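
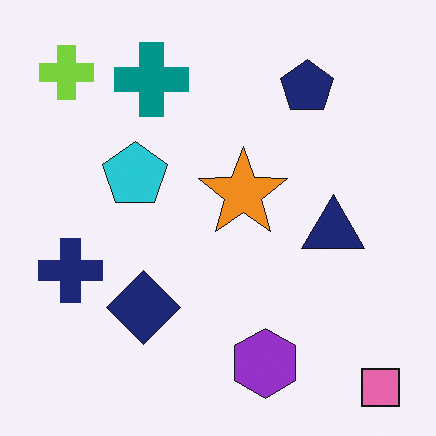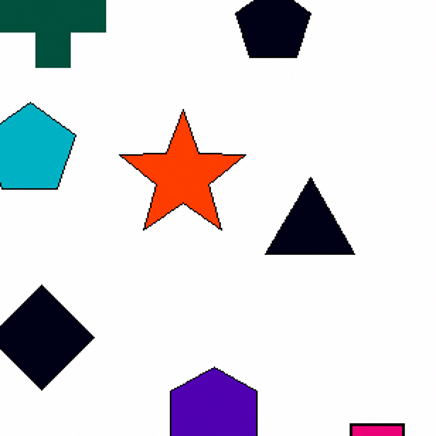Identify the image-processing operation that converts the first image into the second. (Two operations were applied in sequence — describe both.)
Boosted in contrast, then cropped to a modestly smaller region and rescaled.

Tones are pushed away from mid-grey across the whole image — a global contrast change. The visible shapes are larger and the field of view is narrower; shapes near the original edges may be partly or wholly outside the frame — a crop-and-rescale.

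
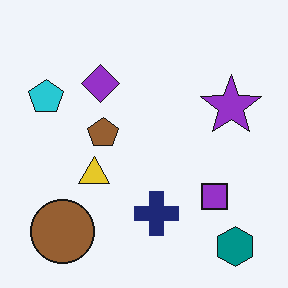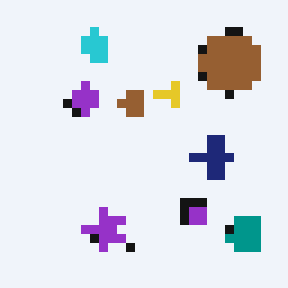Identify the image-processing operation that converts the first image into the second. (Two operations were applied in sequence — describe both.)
This is the original image transposed (reflected across the top-left ↔ bottom-right diagonal), then heavily pixelated into large blocks.

Shapes have swapped their row and column positions — what was in the top-right is now in the bottom-left — a diagonal reflection. Shapes are reduced to large square blocks; fine edges and outlines are lost — a downscale-then-upscale (mosaic) effect.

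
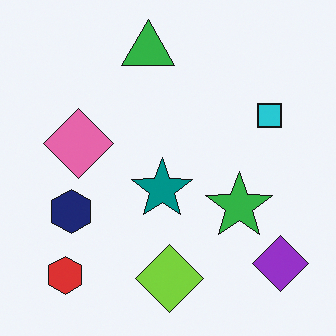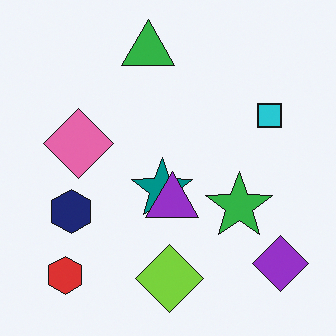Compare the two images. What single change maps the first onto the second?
The transformation is: overlaid with an additional purple triangle.

A purple triangle appears in the second image that is absent from the first.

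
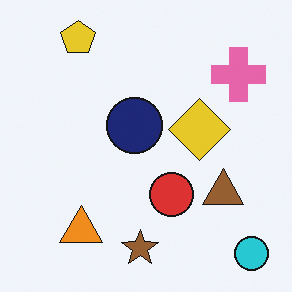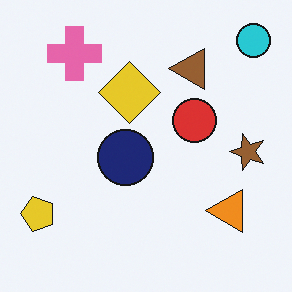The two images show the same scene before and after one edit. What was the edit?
Rotated 90° counter-clockwise.

The cyan circle sits in the bottom-right of the first image and the top-right of the second — consistent with a whole-image 90° counter-clockwise rotation.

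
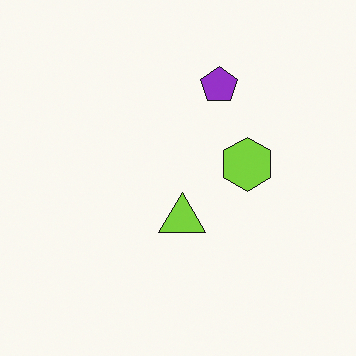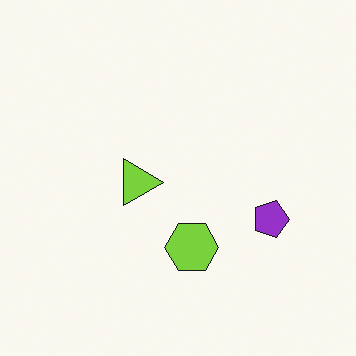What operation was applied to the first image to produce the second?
Rotated 90° clockwise.

The purple pentagon sits in the top of the first image and the right of the second — consistent with a whole-image 90° clockwise rotation.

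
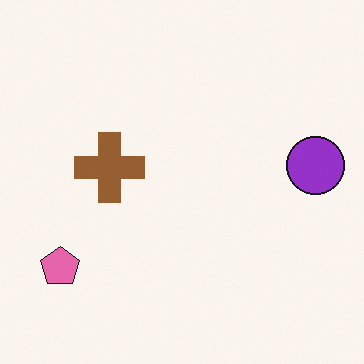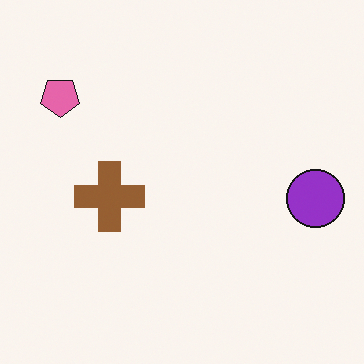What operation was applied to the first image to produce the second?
This is the original image flipped vertically (top ↔ bottom).

The pink pentagon is in the bottom-left of the first image and the top-left of the second — shapes on opposite sides of the horizontal midline have swapped in a mirror flip.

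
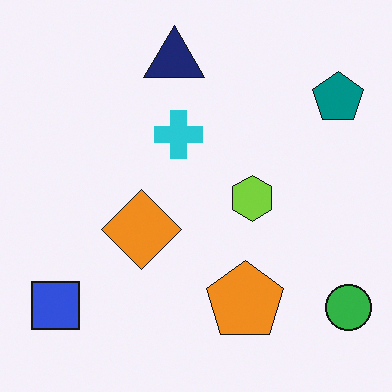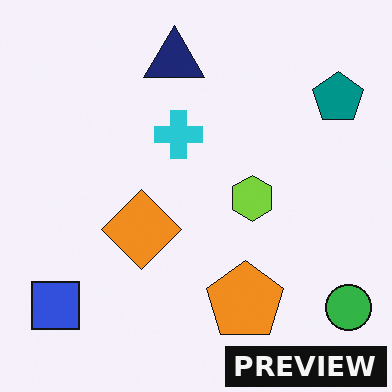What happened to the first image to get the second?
The image was watermarked with the text "PREVIEW" in the lower-right corner.

A dark label reading "PREVIEW" appears in the lower-right corner.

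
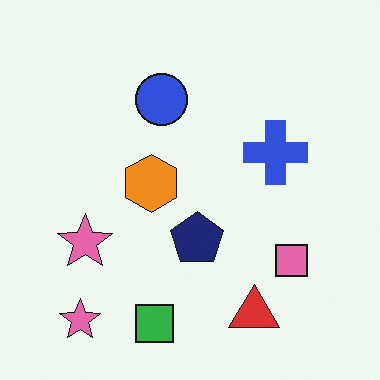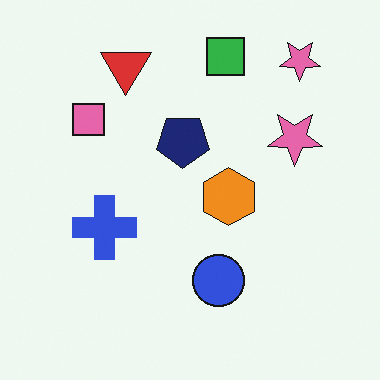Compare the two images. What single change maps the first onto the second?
This is the original image rotated 180°.

The red triangle sits in the bottom-right of the first image and the top-left of the second — consistent with a whole-image 180° rotation.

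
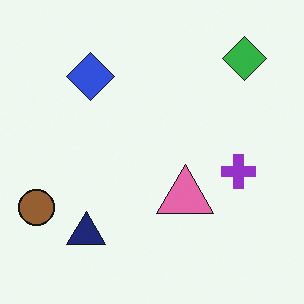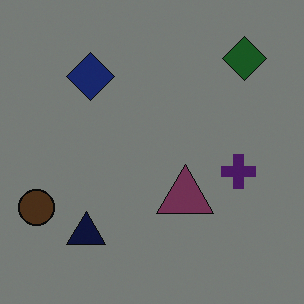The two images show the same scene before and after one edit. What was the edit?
It was substantially darkened.

Every pixel — background and shapes alike — is uniformly darkened.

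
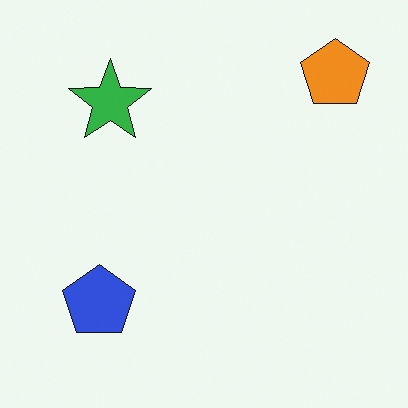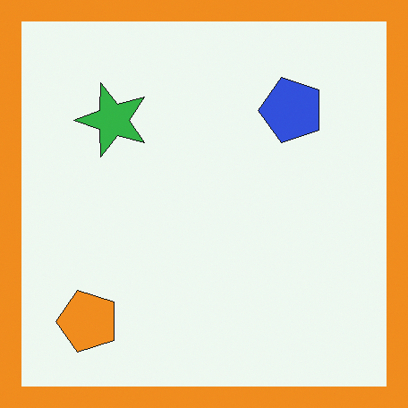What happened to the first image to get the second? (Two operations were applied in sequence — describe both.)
The image was transposed (reflected across the top-left ↔ bottom-right diagonal), then framed with a orange border.

Shapes have swapped their row and column positions — what was in the top-right is now in the bottom-left — a diagonal reflection. A solid orange frame runs around the edge of the second image, with the content slightly shrunk inside it.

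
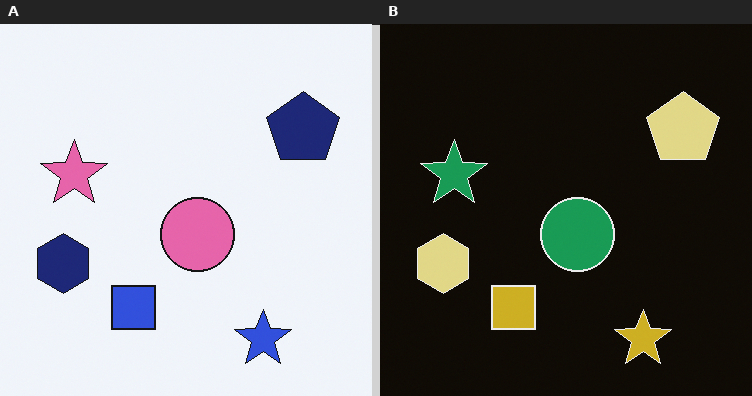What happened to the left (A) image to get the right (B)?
The right (B) image is the left (A) color-inverted (negative).

The light background has become dark and every shape's color is its complement — a photographic negative.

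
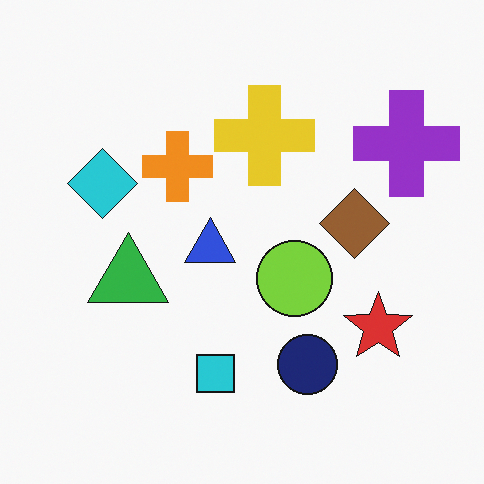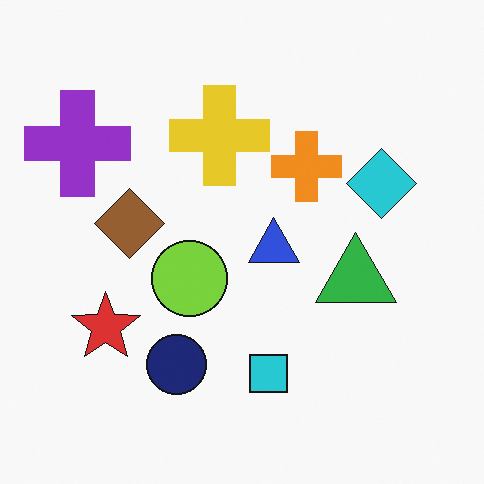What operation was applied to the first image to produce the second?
The transformation is: flipped horizontally (left ↔ right).

The purple cross is in the top-right of the first image and the top-left of the second — shapes on opposite sides of the vertical midline have swapped in a mirror flip.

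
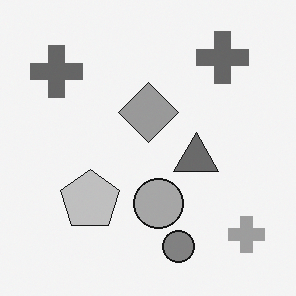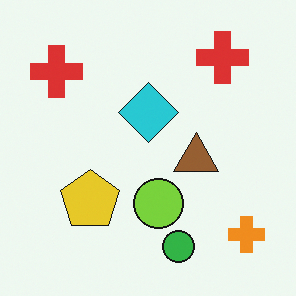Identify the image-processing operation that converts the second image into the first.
It was converted to grayscale.

All color is removed — every shape is now a shade of grey.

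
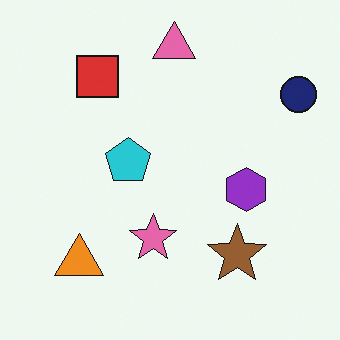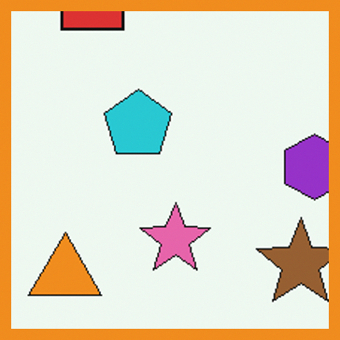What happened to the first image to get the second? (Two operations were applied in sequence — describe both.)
Cropped to a modestly smaller region and rescaled, then framed with a orange border.

The visible shapes are larger and the field of view is narrower; shapes near the original edges may be partly or wholly outside the frame — a crop-and-rescale. A solid orange frame runs around the edge of the second image, with the content slightly shrunk inside it.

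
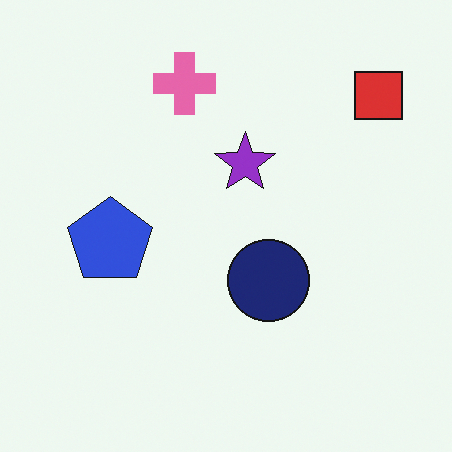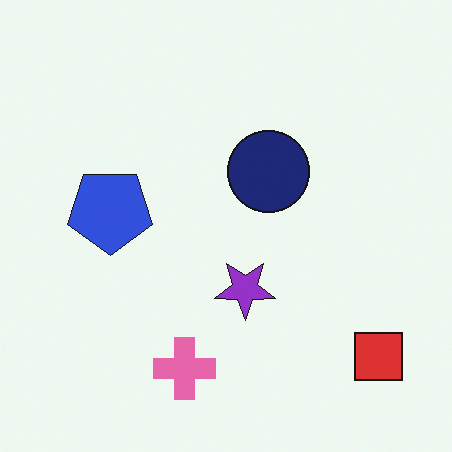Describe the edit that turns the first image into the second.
The transformation is: flipped vertically (top ↔ bottom).

The pink cross is in the top of the first image and the bottom of the second — shapes on opposite sides of the horizontal midline have swapped in a mirror flip.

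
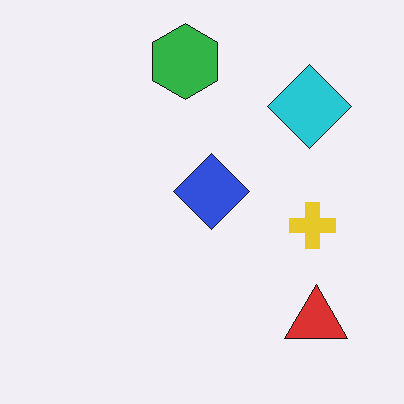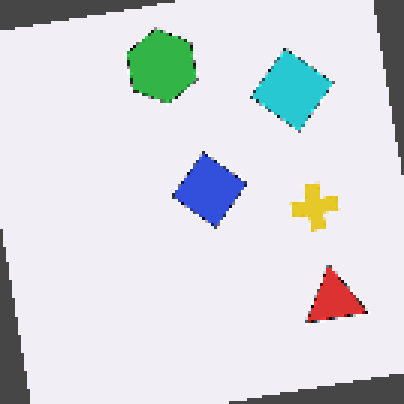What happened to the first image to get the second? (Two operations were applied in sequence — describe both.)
The image was rotated counter-clockwise by a small amount, then mildly pixelated.

Every shape is tilted by the same angle and the image corners show triangular fill wedges — a whole-image rotation by a non-right angle. Shapes are reduced to large square blocks; fine edges and outlines are lost — a downscale-then-upscale (mosaic) effect.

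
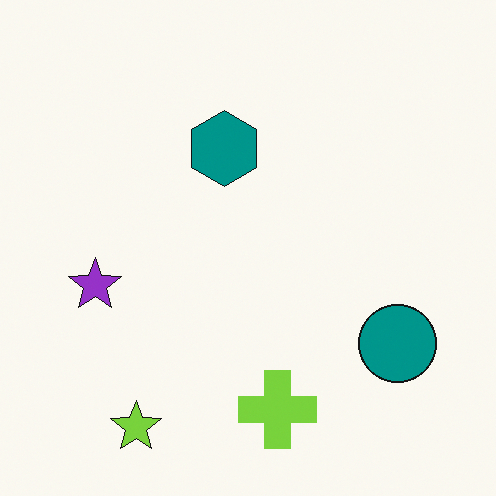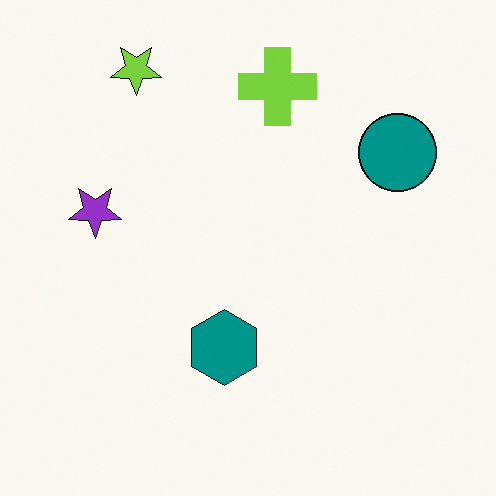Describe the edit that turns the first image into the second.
It was flipped vertically (top ↔ bottom).

The lime star is in the bottom-left of the first image and the top-left of the second — shapes on opposite sides of the horizontal midline have swapped in a mirror flip.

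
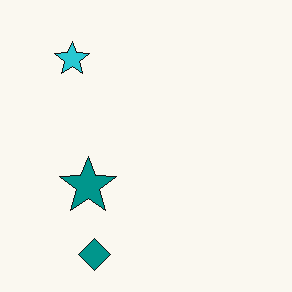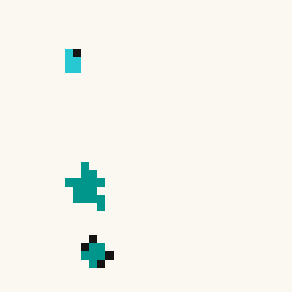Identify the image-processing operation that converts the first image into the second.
Pixelated into visible square blocks.

Shapes are reduced to large square blocks; fine edges and outlines are lost — a downscale-then-upscale (mosaic) effect.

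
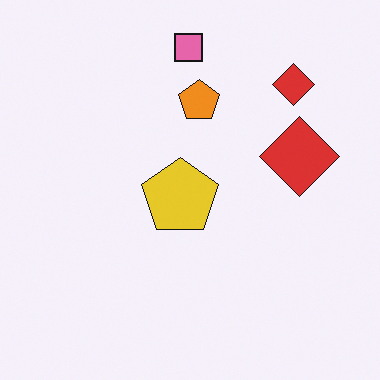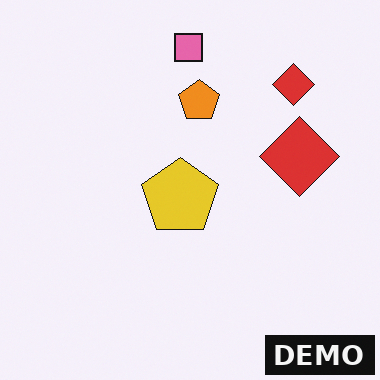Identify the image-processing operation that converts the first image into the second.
The image was watermarked with the text "DEMO" in the lower-right corner.

A dark label reading "DEMO" appears in the lower-right corner.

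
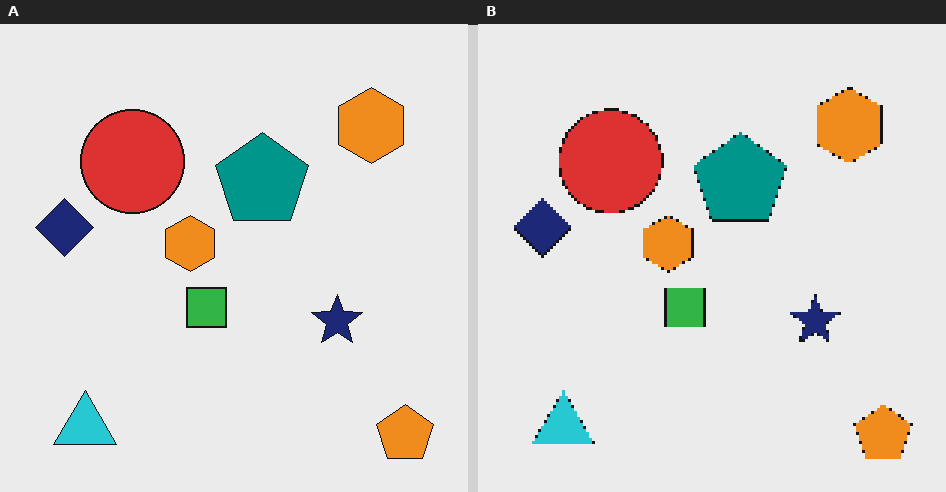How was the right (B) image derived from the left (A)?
The image was lightly pixelated (a mild mosaic effect).

Shapes are reduced to large square blocks; fine edges and outlines are lost — a downscale-then-upscale (mosaic) effect.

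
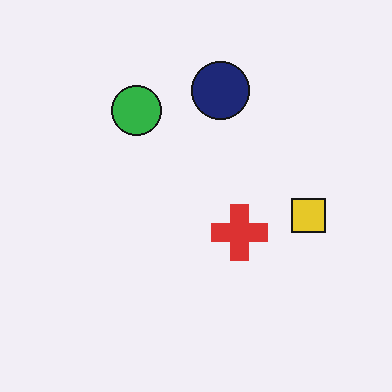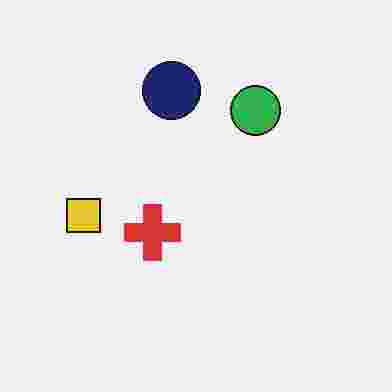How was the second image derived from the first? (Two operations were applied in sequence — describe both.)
The transformation is: heavily JPEG-compressed with obvious blocking artifacts, then flipped horizontally (left ↔ right).

Blocky 8×8 compression artifacts appear around shape edges and the flat background shows ringing — characteristic JPEG degradation. The yellow square is in the right of the first image and the left of the second — shapes on opposite sides of the vertical midline have swapped in a mirror flip.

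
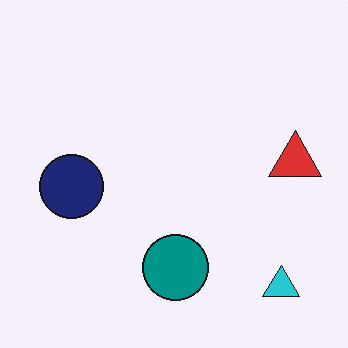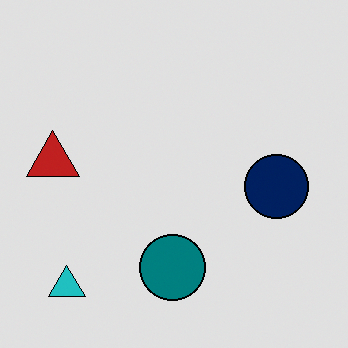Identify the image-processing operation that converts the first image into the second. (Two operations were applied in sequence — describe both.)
The second image is the first flipped horizontally (left ↔ right), then moderately posterized.

The red triangle is in the right of the first image and the left of the second — shapes on opposite sides of the vertical midline have swapped in a mirror flip. Each flat color has snapped to a coarser quantized level — most visibly, the near-white background has dropped to a flat grey.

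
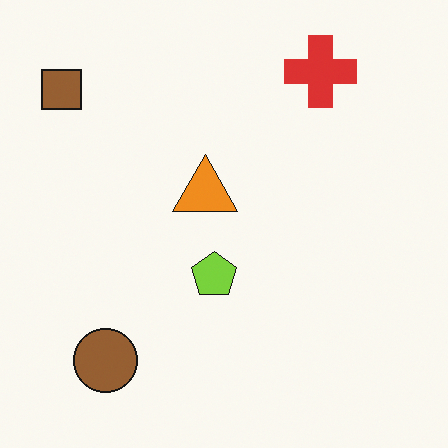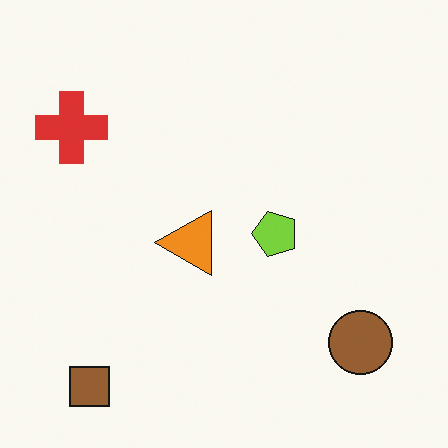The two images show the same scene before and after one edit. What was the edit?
The second image is the first rotated 90° counter-clockwise.

The brown square sits in the top-left of the first image and the bottom-left of the second — consistent with a whole-image 90° counter-clockwise rotation.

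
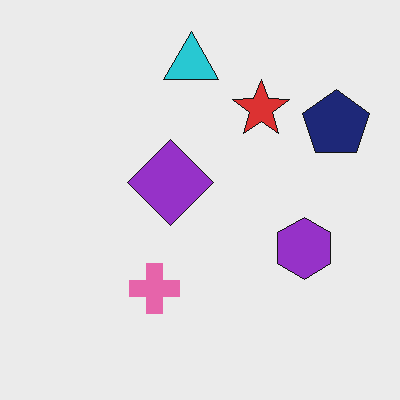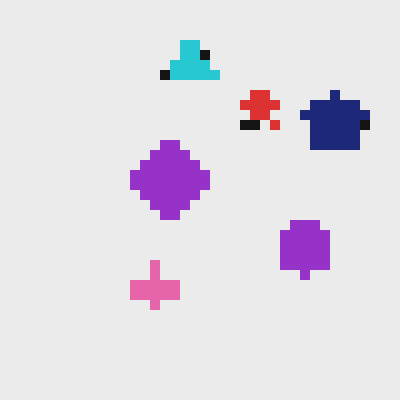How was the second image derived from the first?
This is the original image heavily pixelated into large blocks.

Shapes are reduced to large square blocks; fine edges and outlines are lost — a downscale-then-upscale (mosaic) effect.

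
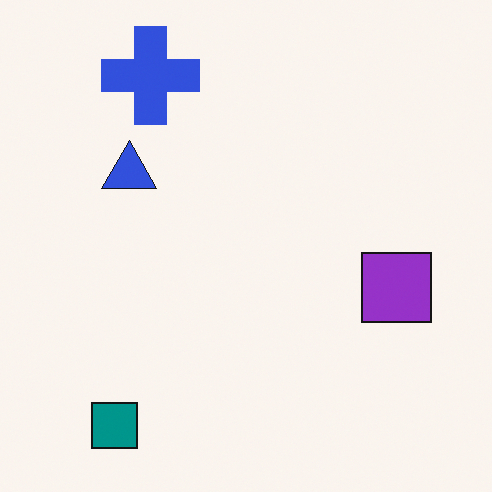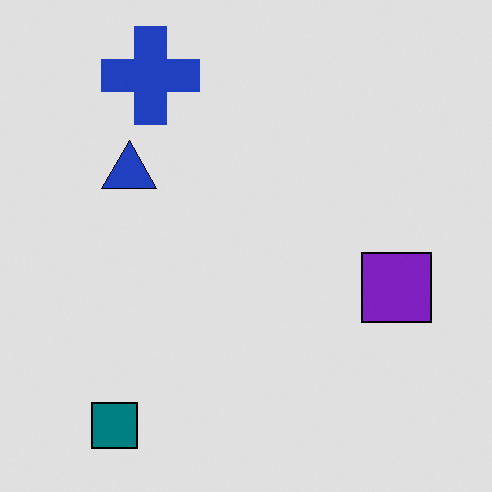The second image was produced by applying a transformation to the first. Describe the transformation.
The transformation is: posterized to a reduced palette.

Each flat color has snapped to a coarser quantized level — most visibly, the near-white background has dropped to a flat grey.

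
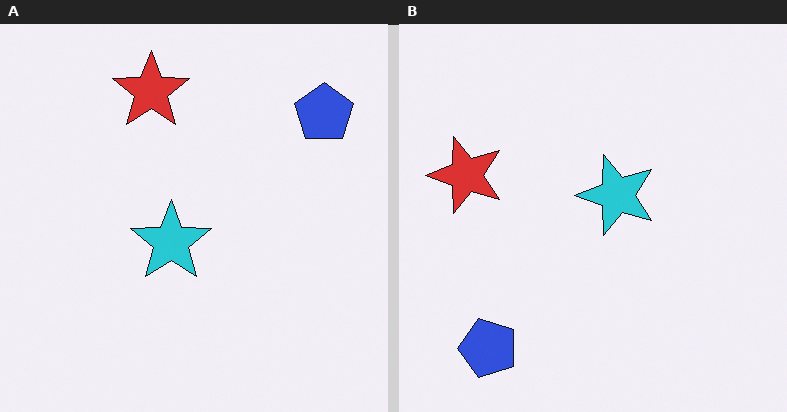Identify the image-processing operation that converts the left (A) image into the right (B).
The transformation is: transposed (reflected across the top-left ↔ bottom-right diagonal).

Shapes have swapped their row and column positions — what was in the top-right is now in the bottom-left — a diagonal reflection.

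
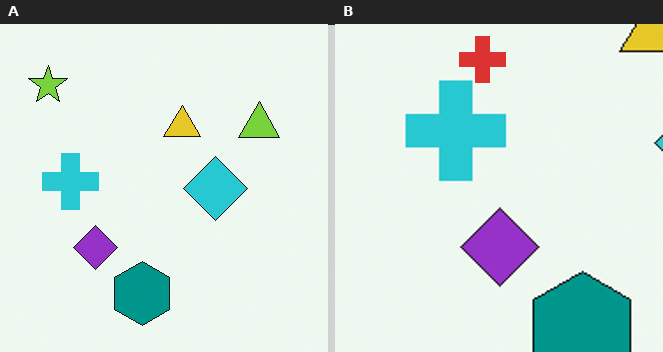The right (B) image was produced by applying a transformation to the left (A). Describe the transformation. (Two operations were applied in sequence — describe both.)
The transformation is: cropped to a noticeably smaller region and rescaled, then overlaid with an additional red cross.

The visible shapes are larger and the field of view is narrower; shapes near the original edges may be partly or wholly outside the frame — a crop-and-rescale. A red cross appears in the right (B) image that is absent from the left (A).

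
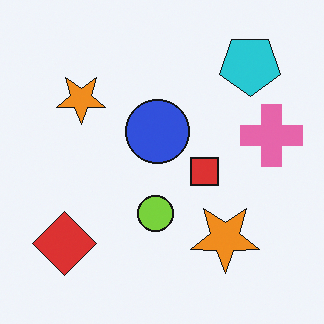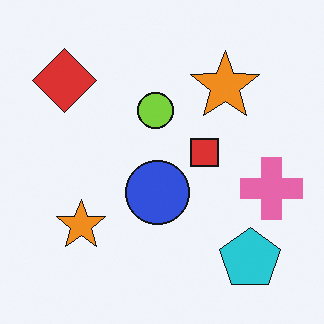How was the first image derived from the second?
It was flipped vertically (top ↔ bottom).

The cyan pentagon is in the bottom-right of the second image and the top-right of the first — shapes on opposite sides of the horizontal midline have swapped in a mirror flip.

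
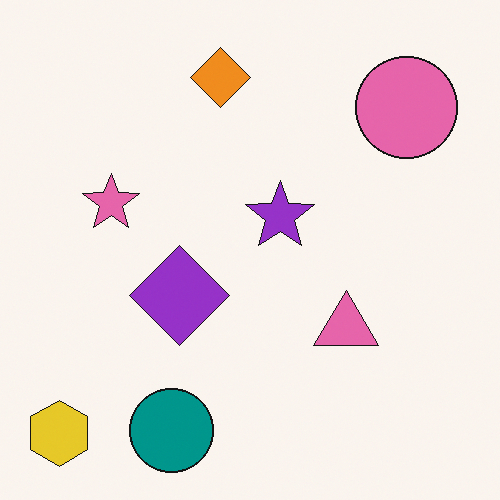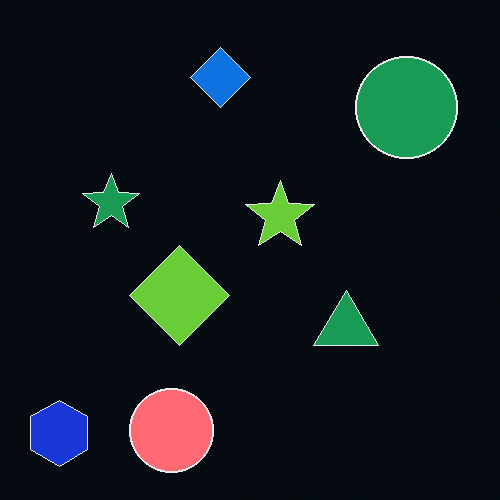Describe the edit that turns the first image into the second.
Color-inverted (negative).

The light background has become dark and every shape's color is its complement — a photographic negative.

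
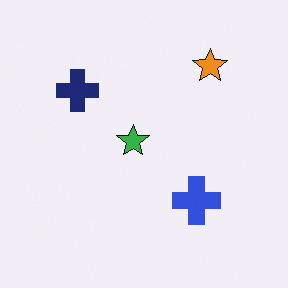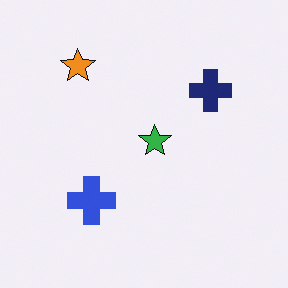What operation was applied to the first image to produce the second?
Flipped horizontally (left ↔ right).

The navy cross is in the top-left of the first image and the top-right of the second — shapes on opposite sides of the vertical midline have swapped in a mirror flip.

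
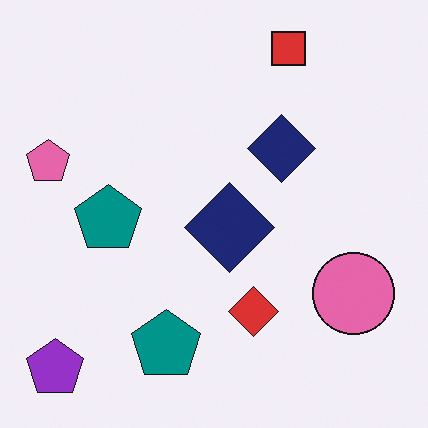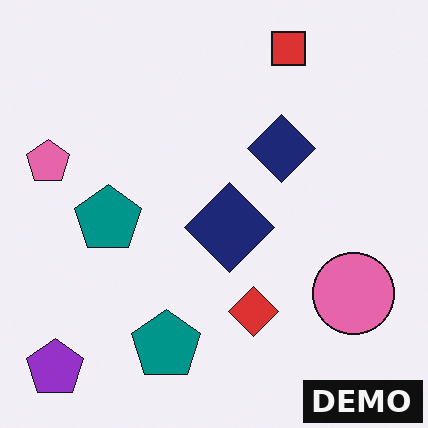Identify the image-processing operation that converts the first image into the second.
The transformation is: watermarked with the text "DEMO" in the lower-right corner.

A dark label reading "DEMO" appears in the lower-right corner.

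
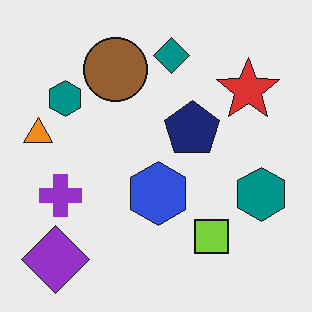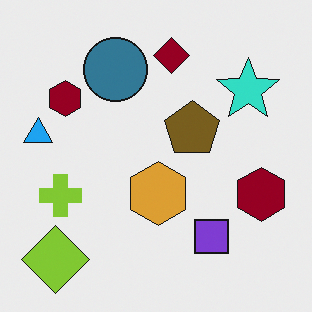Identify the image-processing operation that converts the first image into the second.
The second image is the first hue-shifted by a large amount.

Every shape's color has rotated by the same amount around the hue wheel — a uniform hue shift.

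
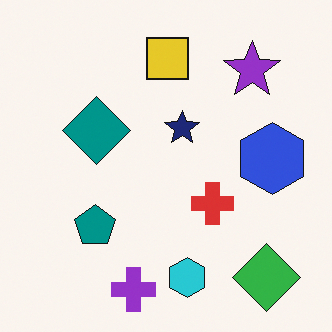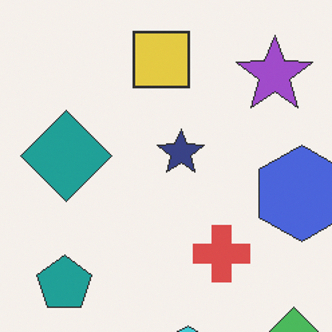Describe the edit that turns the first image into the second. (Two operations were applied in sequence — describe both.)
This is the original image cropped to a modestly smaller region and rescaled, then given slightly reduced contrast.

The visible shapes are larger and the field of view is narrower; shapes near the original edges may be partly or wholly outside the frame — a crop-and-rescale. Tones are pushed toward mid-grey across the whole image — a global contrast change.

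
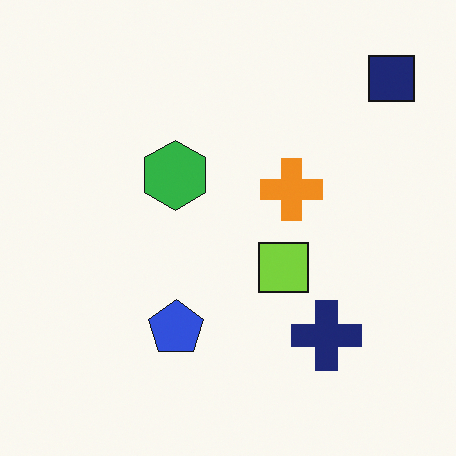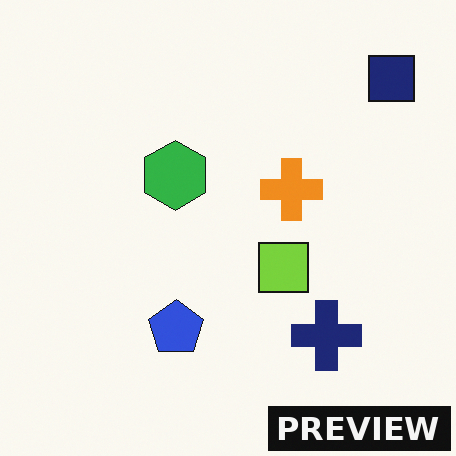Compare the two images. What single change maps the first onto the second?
The image was watermarked with the text "PREVIEW" in the lower-right corner.

A dark label reading "PREVIEW" appears in the lower-right corner.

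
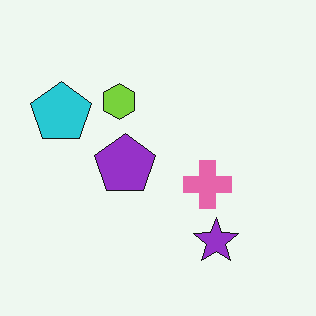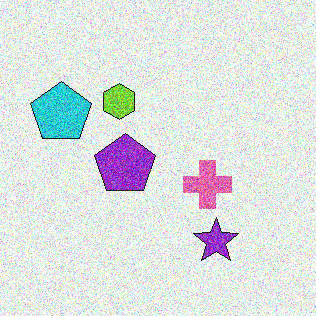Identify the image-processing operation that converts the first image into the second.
It was degraded with strong gaussian noise.

Random speckle covers the whole image, including the flat background.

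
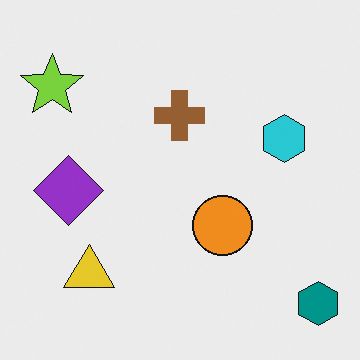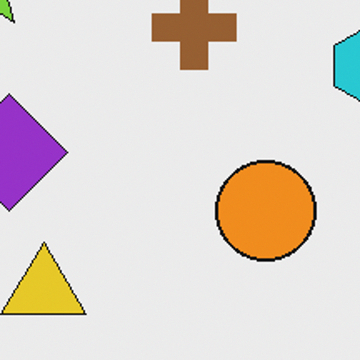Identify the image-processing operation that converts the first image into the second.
The transformation is: cropped to a noticeably smaller region and rescaled.

The visible shapes are larger and the field of view is narrower; shapes near the original edges may be partly or wholly outside the frame — a crop-and-rescale.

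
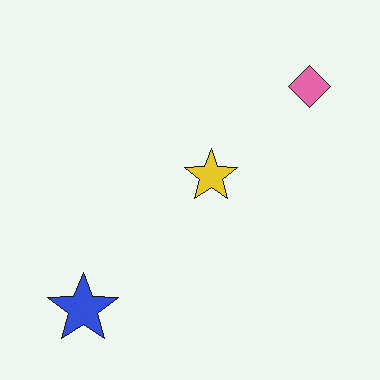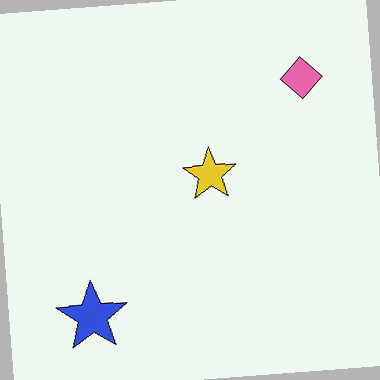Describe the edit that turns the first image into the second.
The transformation is: rotated counter-clockwise by a small amount.

Every shape is tilted by the same angle and the image corners show triangular fill wedges — a whole-image rotation by a non-right angle.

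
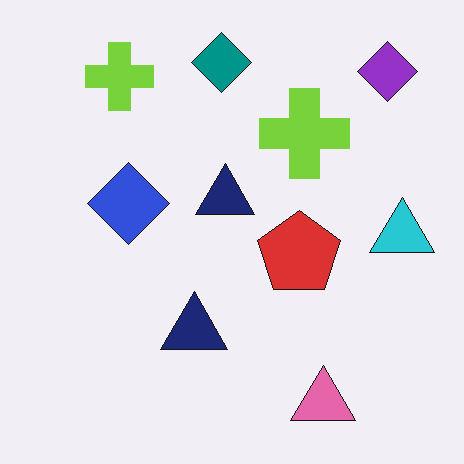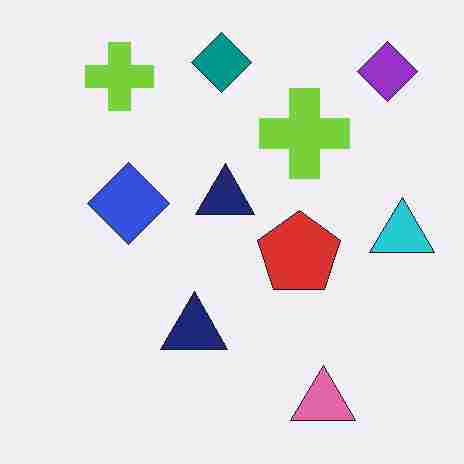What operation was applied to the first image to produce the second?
The second image is the first degraded with heavy JPEG compression.

Blocky 8×8 compression artifacts appear around shape edges and the flat background shows ringing — characteristic JPEG degradation.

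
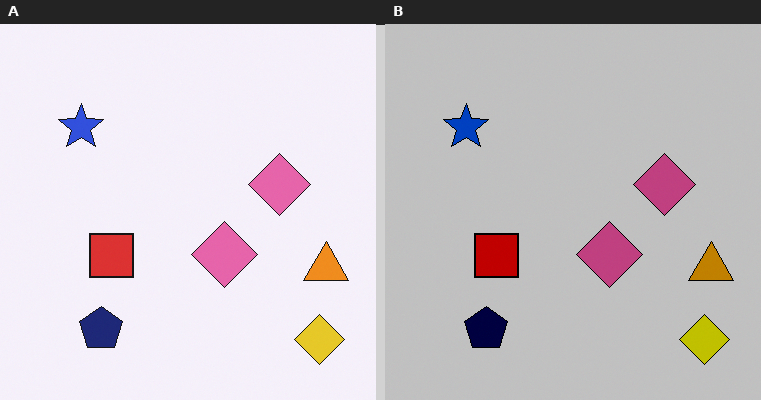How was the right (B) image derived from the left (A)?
The right (B) image is the left (A) aggressively posterized.

Each flat color has snapped to a coarser quantized level — most visibly, the near-white background has dropped to a flat grey.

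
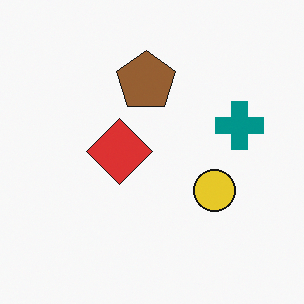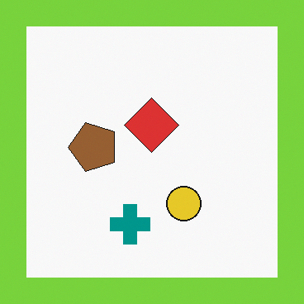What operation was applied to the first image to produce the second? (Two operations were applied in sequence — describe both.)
The second image is the first transposed (reflected across the top-left ↔ bottom-right diagonal), then framed with a lime border.

Shapes have swapped their row and column positions — what was in the top-right is now in the bottom-left — a diagonal reflection. A solid lime frame runs around the edge of the second image, with the content slightly shrunk inside it.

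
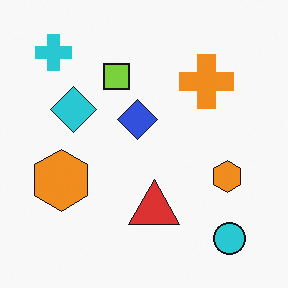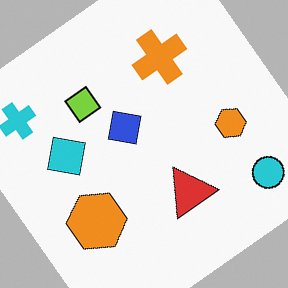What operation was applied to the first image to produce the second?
The image was rotated counter-clockwise by a large amount — several tens of degrees.

Every shape is tilted by the same angle and the image corners show triangular fill wedges — a whole-image rotation by a non-right angle.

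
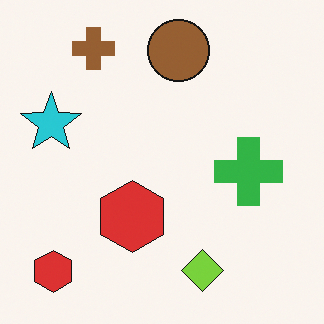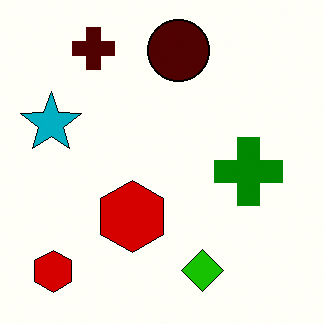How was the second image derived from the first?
Boosted in contrast.

Tones are pushed away from mid-grey across the whole image — a global contrast change.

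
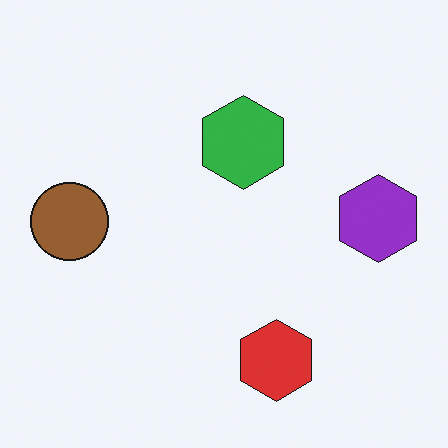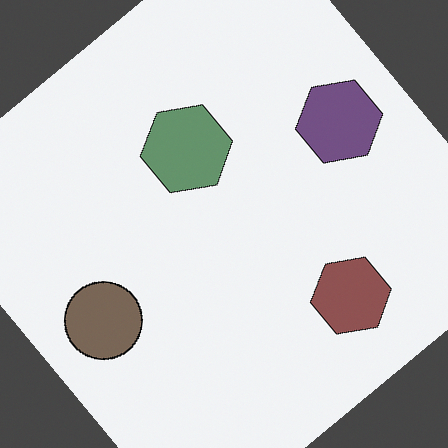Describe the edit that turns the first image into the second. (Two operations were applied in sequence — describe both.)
This is the original image rotated counter-clockwise by a large amount — several tens of degrees, then heavily desaturated.

Every shape is tilted by the same angle and the image corners show triangular fill wedges — a whole-image rotation by a non-right angle. All colors are more muted and greyish — a global saturation change.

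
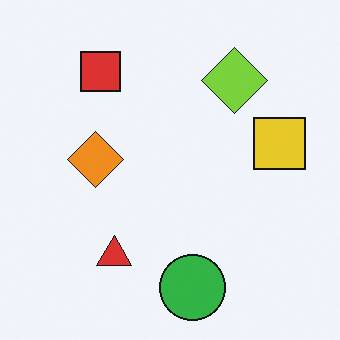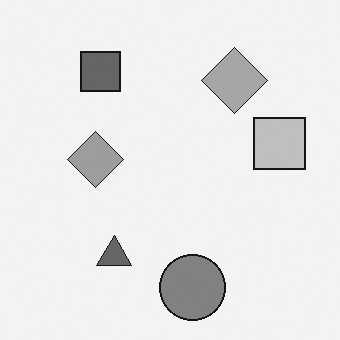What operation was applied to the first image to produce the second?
The second image is the first converted to grayscale.

All color is removed — every shape is now a shade of grey.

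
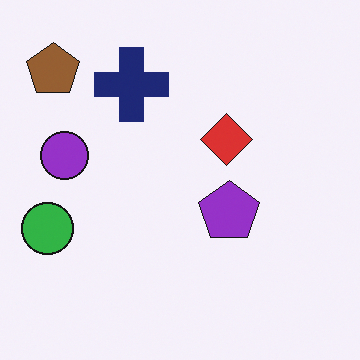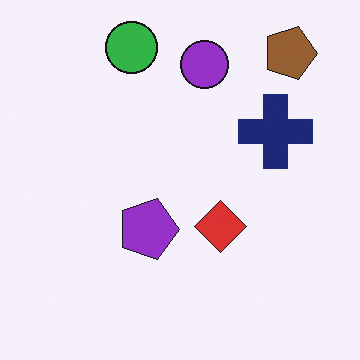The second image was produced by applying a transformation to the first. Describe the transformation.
The transformation is: rotated 90° clockwise.

The brown pentagon sits in the top-left of the first image and the top-right of the second — consistent with a whole-image 90° clockwise rotation.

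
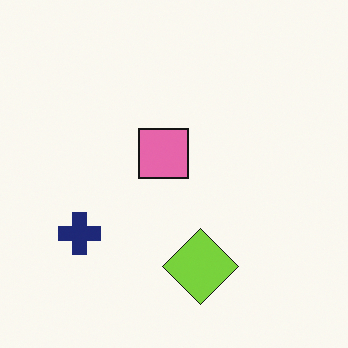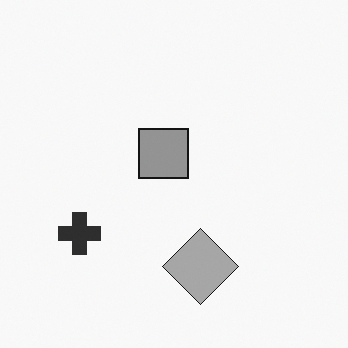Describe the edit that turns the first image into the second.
It was converted to grayscale.

All color is removed — every shape is now a shade of grey.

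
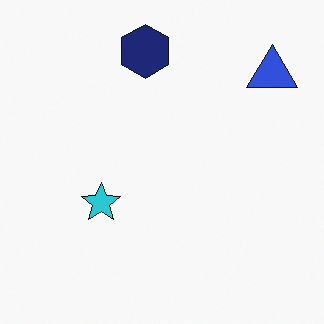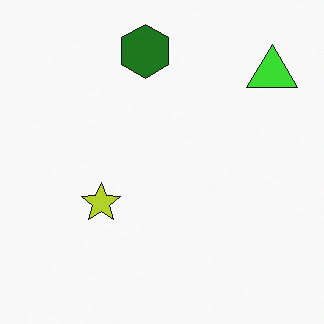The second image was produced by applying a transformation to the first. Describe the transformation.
The second image is the first hue-shifted through roughly half the color wheel.

Every shape's color has rotated by the same amount around the hue wheel — a uniform hue shift.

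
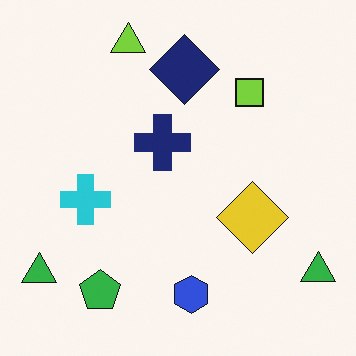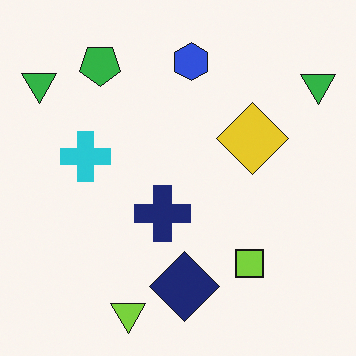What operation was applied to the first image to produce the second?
The second image is the first flipped vertically (top ↔ bottom).

The lime triangle is in the top of the first image and the bottom of the second — shapes on opposite sides of the horizontal midline have swapped in a mirror flip.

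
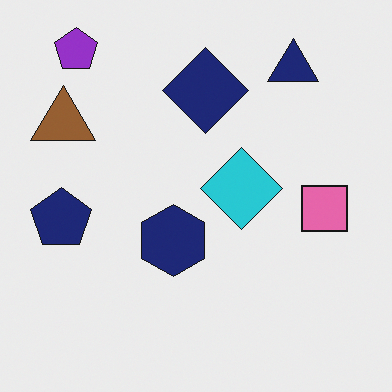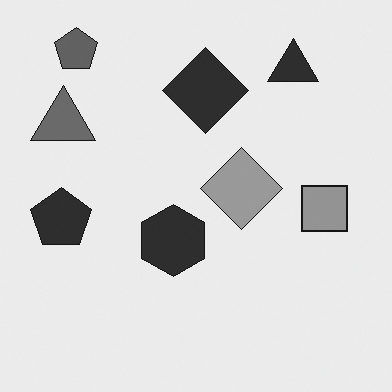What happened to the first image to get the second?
It was converted to grayscale.

All color is removed — every shape is now a shade of grey.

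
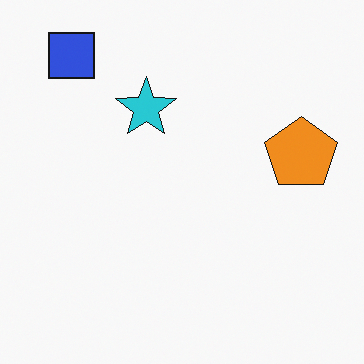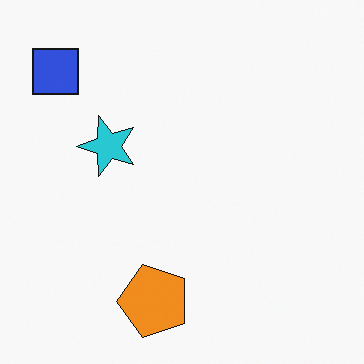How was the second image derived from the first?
It was transposed (reflected across the top-left ↔ bottom-right diagonal).

Shapes have swapped their row and column positions — what was in the top-right is now in the bottom-left — a diagonal reflection.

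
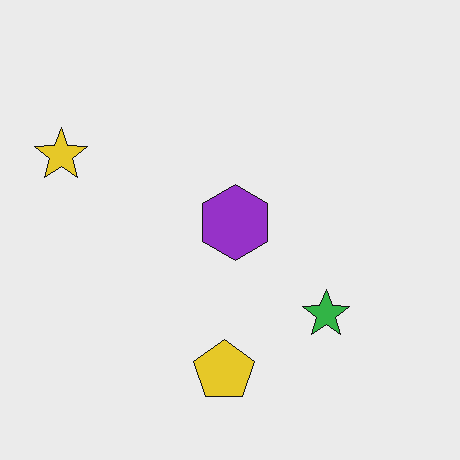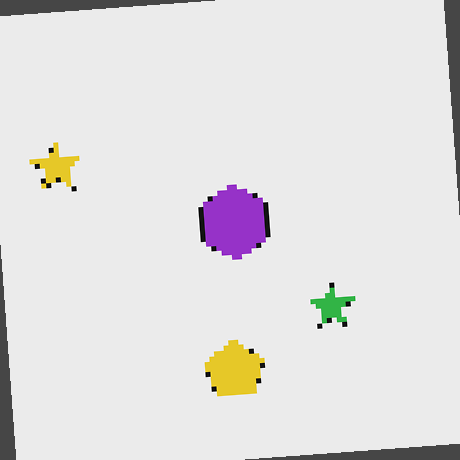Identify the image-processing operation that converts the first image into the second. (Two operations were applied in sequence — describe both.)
It was mildly pixelated, then rotated counter-clockwise by a few degrees.

Shapes are reduced to large square blocks; fine edges and outlines are lost — a downscale-then-upscale (mosaic) effect. Every shape is tilted by the same angle and the image corners show triangular fill wedges — a whole-image rotation by a non-right angle.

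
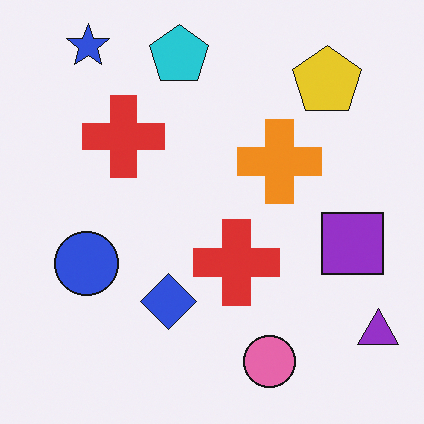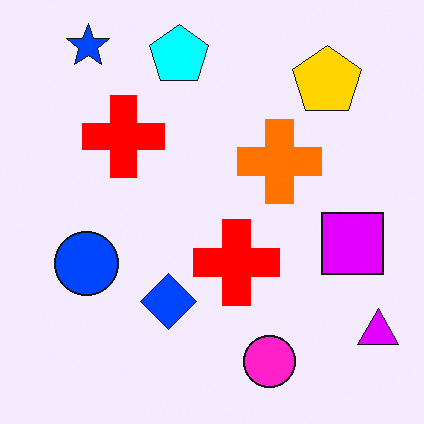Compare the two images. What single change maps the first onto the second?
The transformation is: made much more vivid (saturation change).

All colors are more vivid — a global saturation change.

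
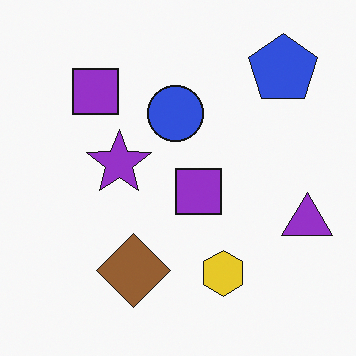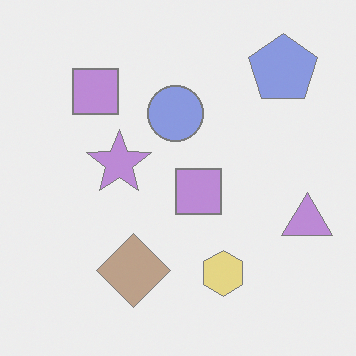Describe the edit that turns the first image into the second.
The second image is the first washed out (contrast reduced).

Tones are pushed toward mid-grey across the whole image — a global contrast change.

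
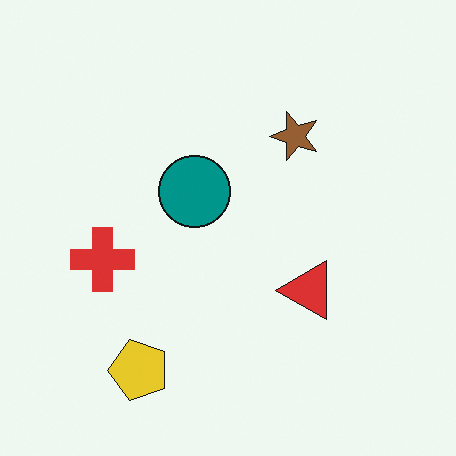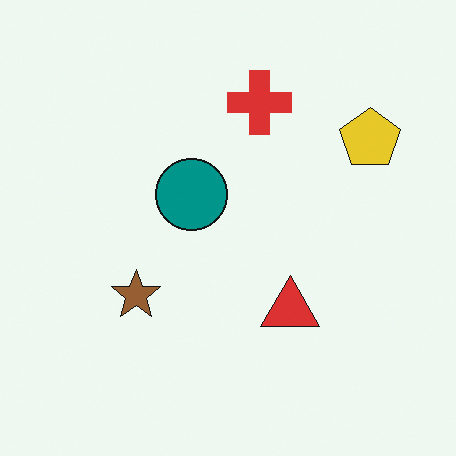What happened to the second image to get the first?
It was transposed (reflected across the top-left ↔ bottom-right diagonal).

Shapes have swapped their row and column positions — what was in the top-right is now in the bottom-left — a diagonal reflection.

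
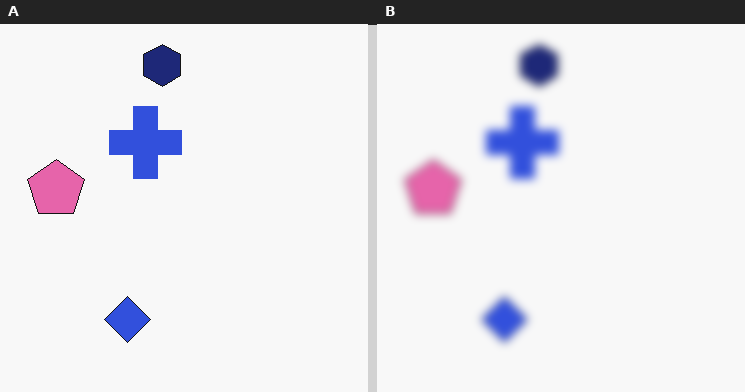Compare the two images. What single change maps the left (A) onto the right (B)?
This is the original image noticeably gaussian-blurred.

Shape edges and outlines are uniformly softened across the whole image.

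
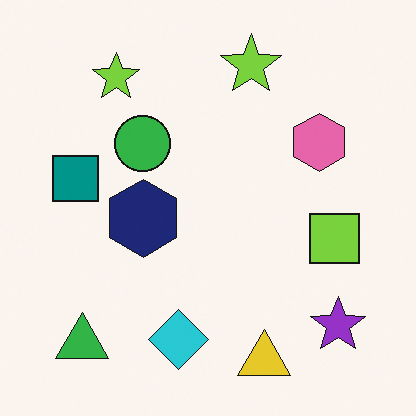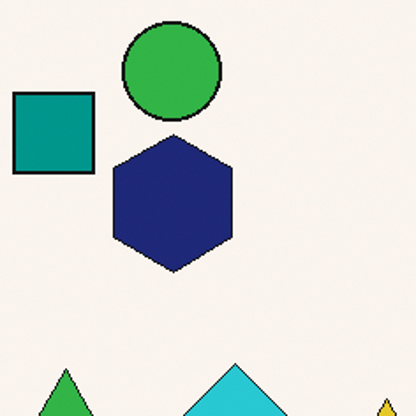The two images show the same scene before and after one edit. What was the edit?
The transformation is: cropped tightly and scaled back up.

The visible shapes are larger and the field of view is narrower; shapes near the original edges may be partly or wholly outside the frame — a crop-and-rescale.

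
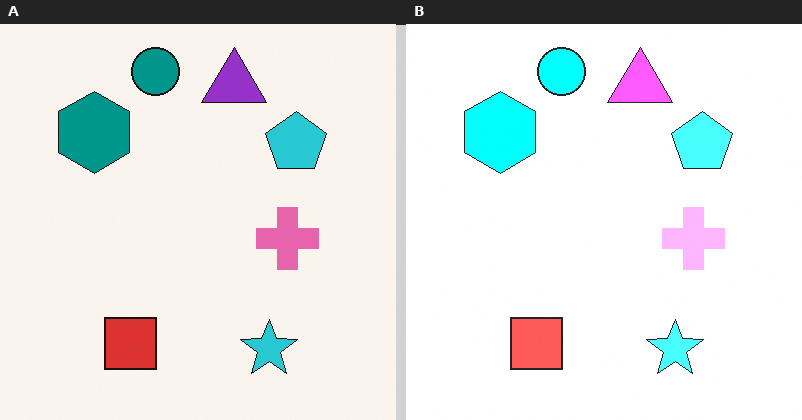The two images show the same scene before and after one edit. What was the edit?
This is the original image substantially brightened.

Every pixel — background and shapes alike — is uniformly brightened.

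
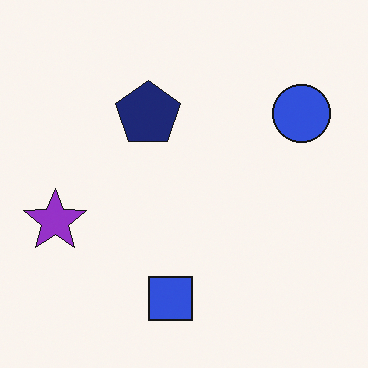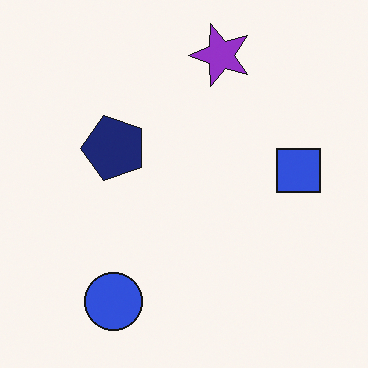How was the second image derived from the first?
The second image is the first transposed (reflected across the top-left ↔ bottom-right diagonal).

Shapes have swapped their row and column positions — what was in the top-right is now in the bottom-left — a diagonal reflection.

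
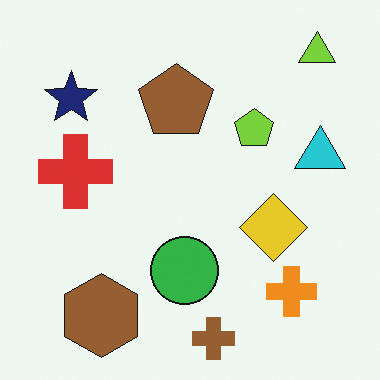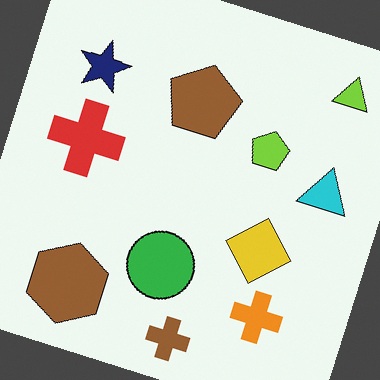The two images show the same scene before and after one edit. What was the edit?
This is the original image rotated clockwise by a clearly visible amount.

Every shape is tilted by the same angle and the image corners show triangular fill wedges — a whole-image rotation by a non-right angle.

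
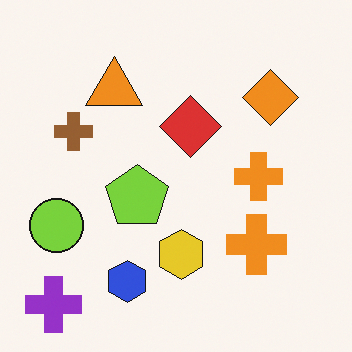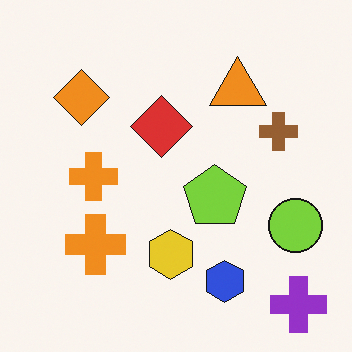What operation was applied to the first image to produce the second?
The transformation is: flipped horizontally (left ↔ right).

The purple cross is in the bottom-left of the first image and the bottom-right of the second — shapes on opposite sides of the vertical midline have swapped in a mirror flip.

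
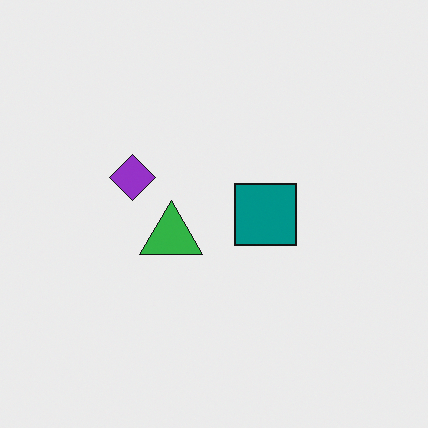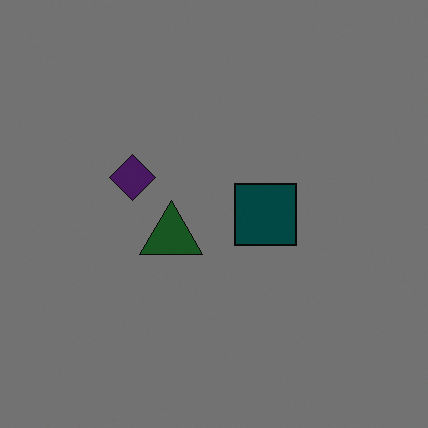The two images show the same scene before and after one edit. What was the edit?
The transformation is: substantially darkened.

Every pixel — background and shapes alike — is uniformly darkened.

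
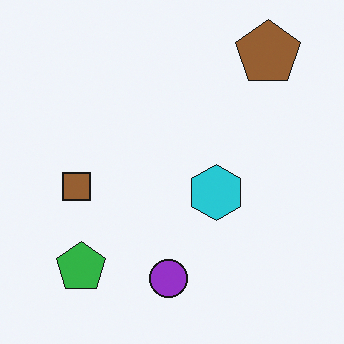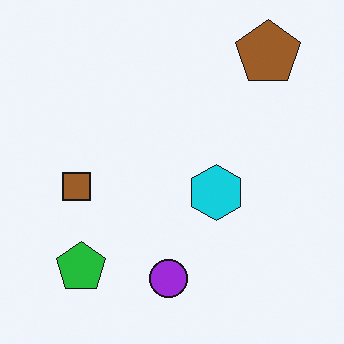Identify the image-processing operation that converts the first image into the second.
The second image is the first slightly oversaturated.

All colors are more vivid — a global saturation change.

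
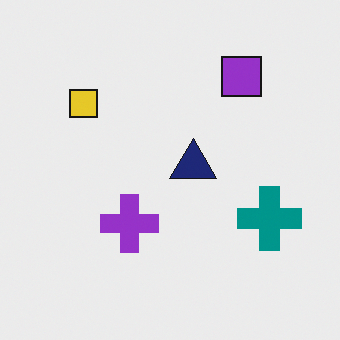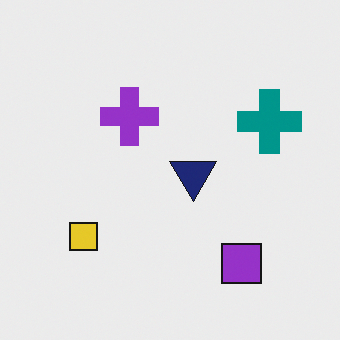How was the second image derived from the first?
This is the original image flipped vertically (top ↔ bottom).

The purple square is in the top-right of the first image and the bottom-right of the second — shapes on opposite sides of the horizontal midline have swapped in a mirror flip.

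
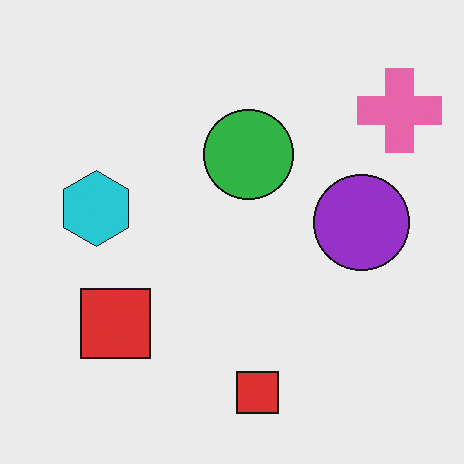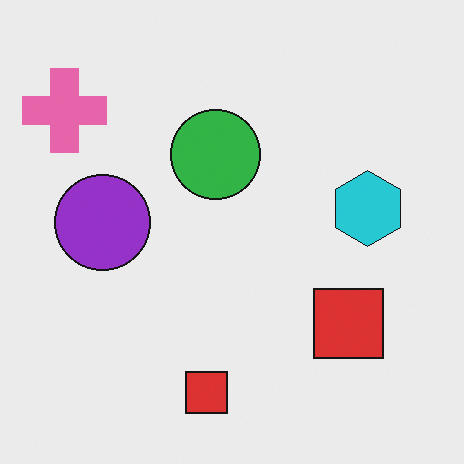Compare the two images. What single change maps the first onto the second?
It was flipped horizontally (left ↔ right).

The pink cross is in the top-right of the first image and the top-left of the second — shapes on opposite sides of the vertical midline have swapped in a mirror flip.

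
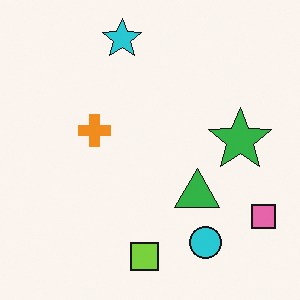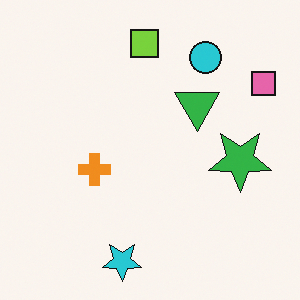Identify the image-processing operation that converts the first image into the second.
The second image is the first flipped vertically (top ↔ bottom).

The cyan star is in the top of the first image and the bottom of the second — shapes on opposite sides of the horizontal midline have swapped in a mirror flip.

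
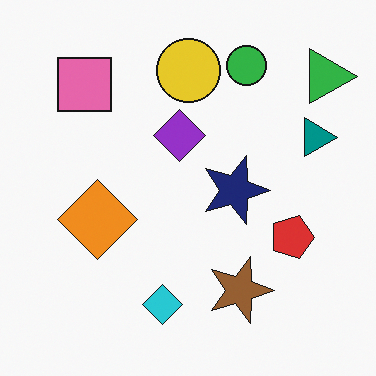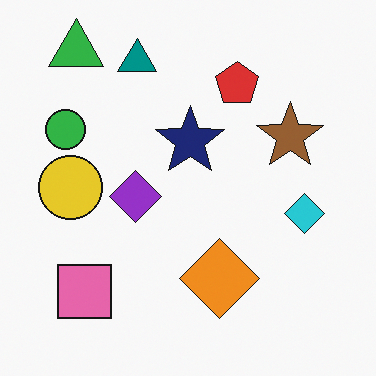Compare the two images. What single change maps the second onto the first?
Rotated 90° clockwise.

The green triangle sits in the top-left of the second image and the top-right of the first — consistent with a whole-image 90° clockwise rotation.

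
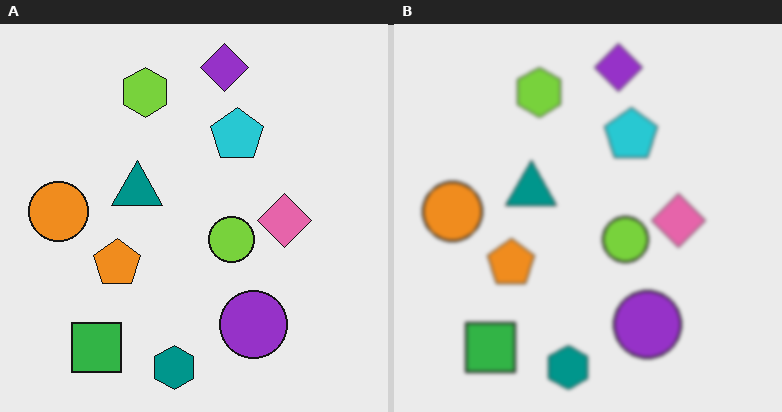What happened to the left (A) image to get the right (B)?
The image was slightly softened.

Shape edges and outlines are uniformly softened across the whole image.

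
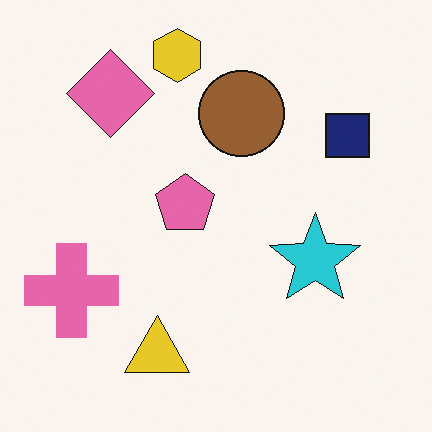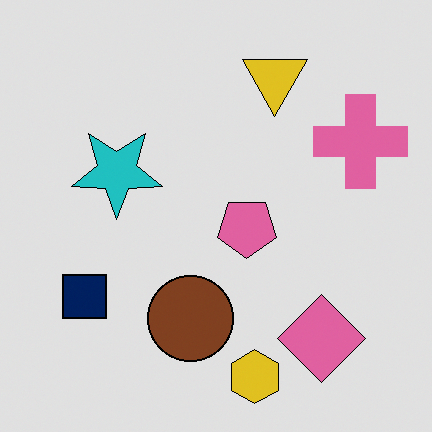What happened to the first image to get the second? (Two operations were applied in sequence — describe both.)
The transformation is: moderately posterized, then rotated 180°.

Each flat color has snapped to a coarser quantized level — most visibly, the near-white background has dropped to a flat grey. The yellow hexagon sits in the top of the first image and the bottom of the second — consistent with a whole-image 180° rotation.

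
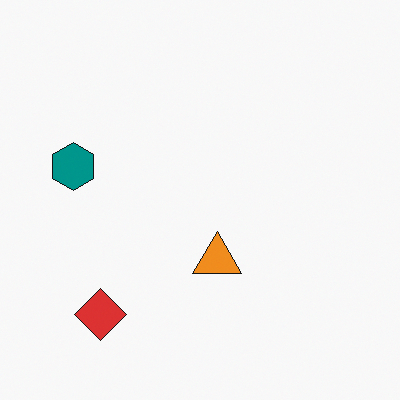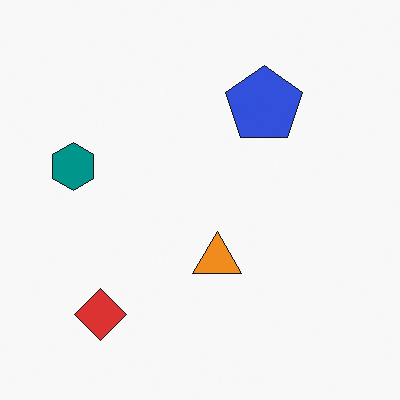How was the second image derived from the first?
The transformation is: overlaid with an additional blue pentagon.

A blue pentagon appears in the second image that is absent from the first.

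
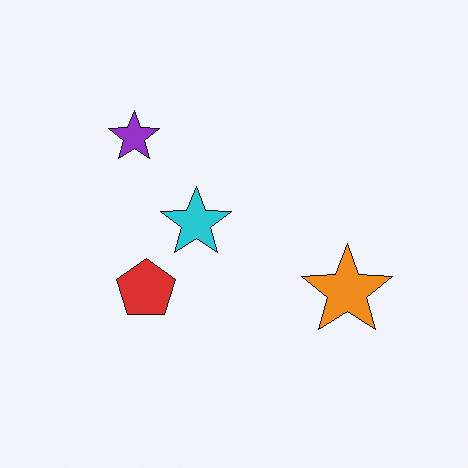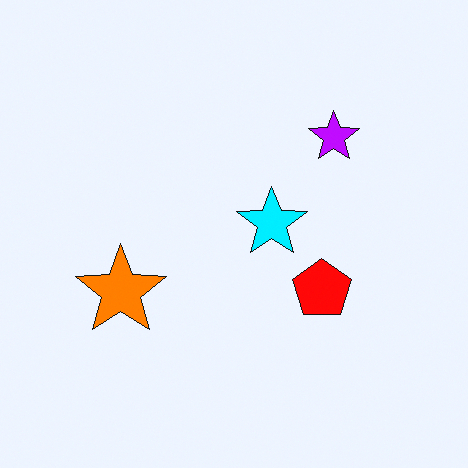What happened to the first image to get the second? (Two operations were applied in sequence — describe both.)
This is the original image flipped horizontally (left ↔ right), then made much more vivid (saturation change).

The orange star is in the right of the first image and the left of the second — shapes on opposite sides of the vertical midline have swapped in a mirror flip. All colors are more vivid — a global saturation change.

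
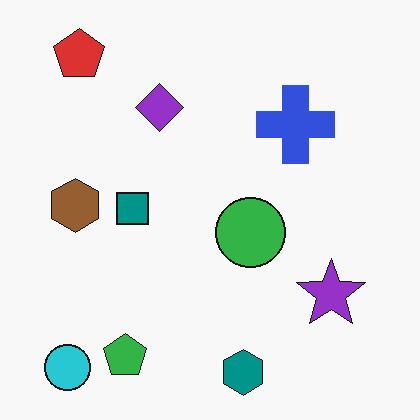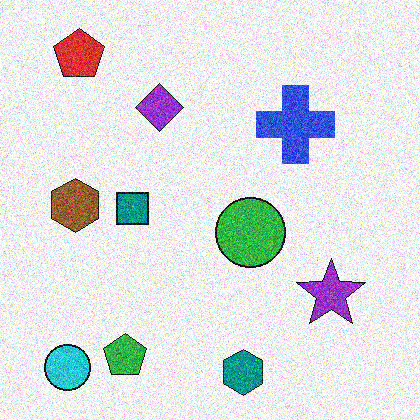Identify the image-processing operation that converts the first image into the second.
It was degraded with strong gaussian noise.

Random speckle covers the whole image, including the flat background.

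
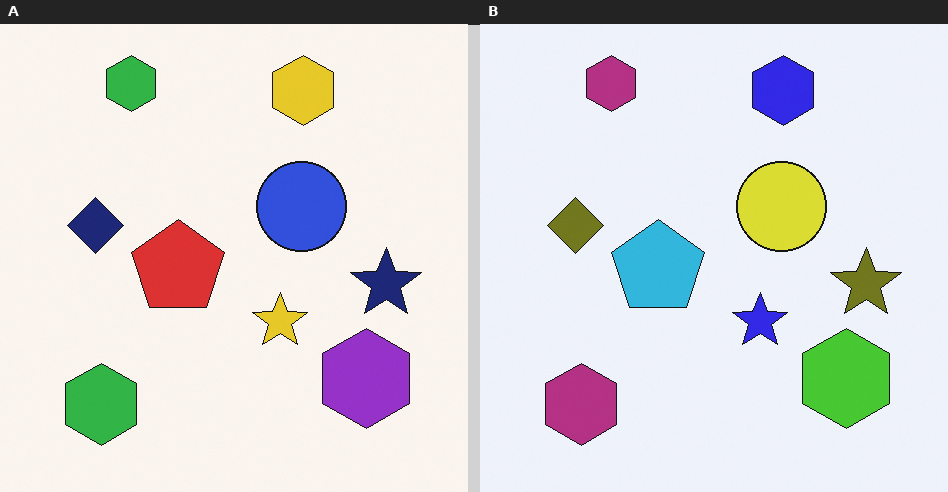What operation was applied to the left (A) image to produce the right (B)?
Hue-shifted through roughly half the color wheel.

Every shape's color has rotated by the same amount around the hue wheel — a uniform hue shift.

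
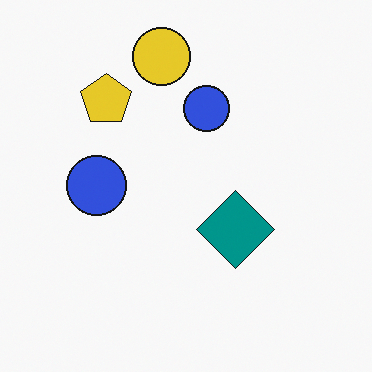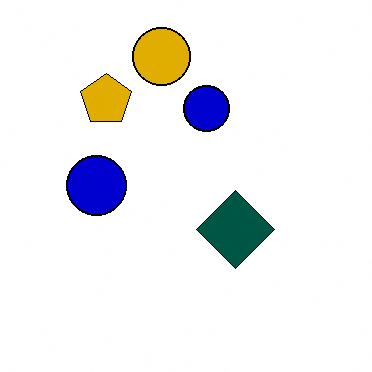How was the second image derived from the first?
The second image is the first boosted in contrast.

Tones are pushed away from mid-grey across the whole image — a global contrast change.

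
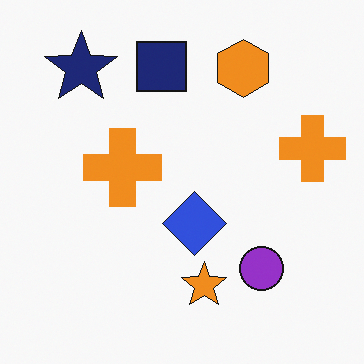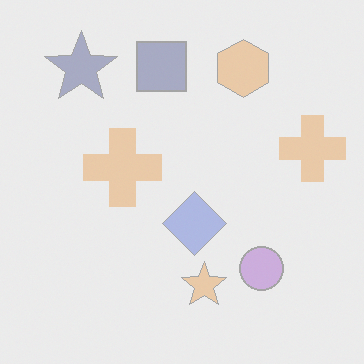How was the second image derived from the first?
It was given much lower contrast.

Tones are pushed toward mid-grey across the whole image — a global contrast change.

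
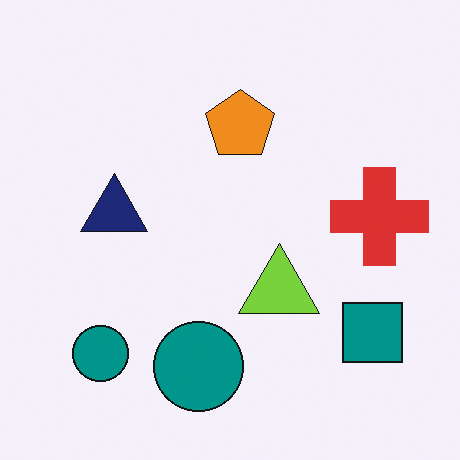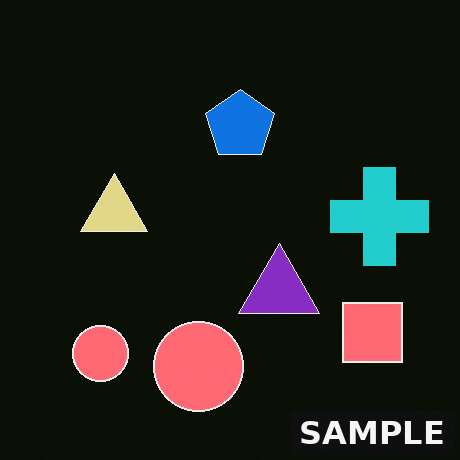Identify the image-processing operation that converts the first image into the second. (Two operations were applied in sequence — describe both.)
The second image is the first color-inverted (negative), then watermarked with the text "SAMPLE" in the lower-right corner.

The light background has become dark and every shape's color is its complement — a photographic negative. A dark label reading "SAMPLE" appears in the lower-right corner.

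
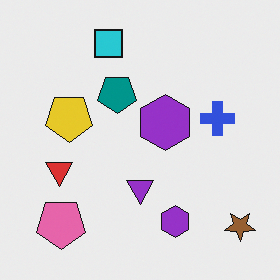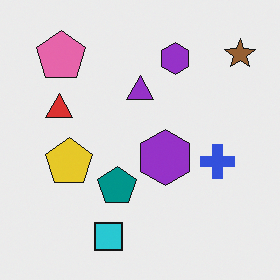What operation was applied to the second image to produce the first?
The image was flipped vertically (top ↔ bottom).

The cyan square is in the bottom of the second image and the top of the first — shapes on opposite sides of the horizontal midline have swapped in a mirror flip.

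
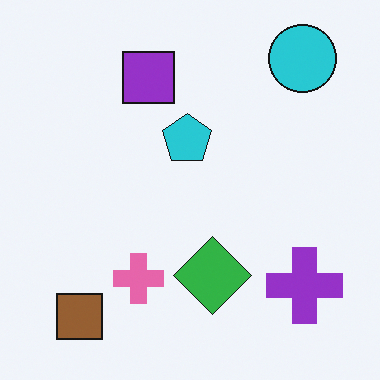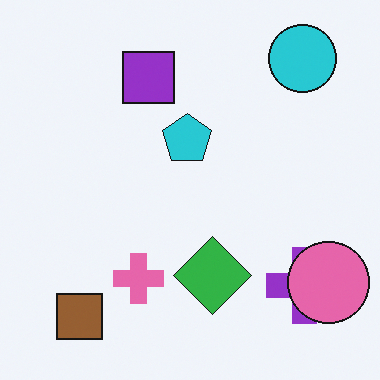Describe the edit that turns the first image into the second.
The image was overlaid with an additional pink circle.

A pink circle appears in the second image that is absent from the first.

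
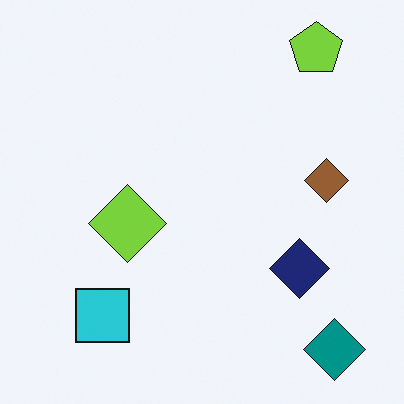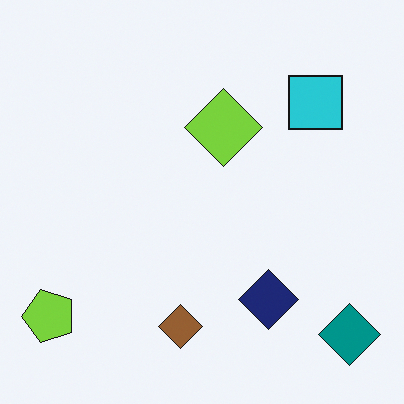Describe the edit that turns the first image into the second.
This is the original image transposed (reflected across the top-left ↔ bottom-right diagonal).

Shapes have swapped their row and column positions — what was in the top-right is now in the bottom-left — a diagonal reflection.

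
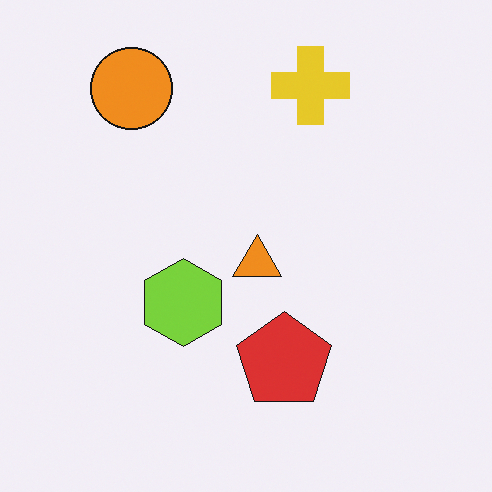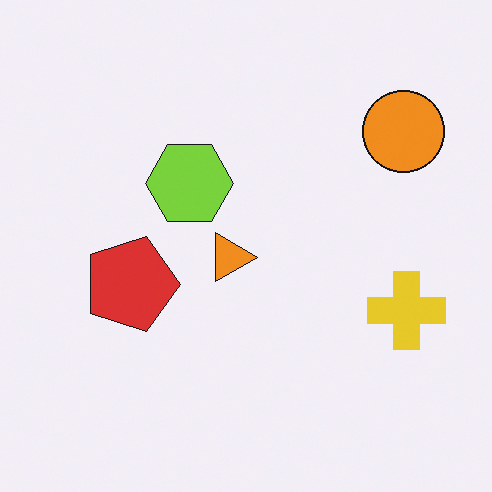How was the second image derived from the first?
The image was rotated 90° clockwise.

The orange circle sits in the top-left of the first image and the top-right of the second — consistent with a whole-image 90° clockwise rotation.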